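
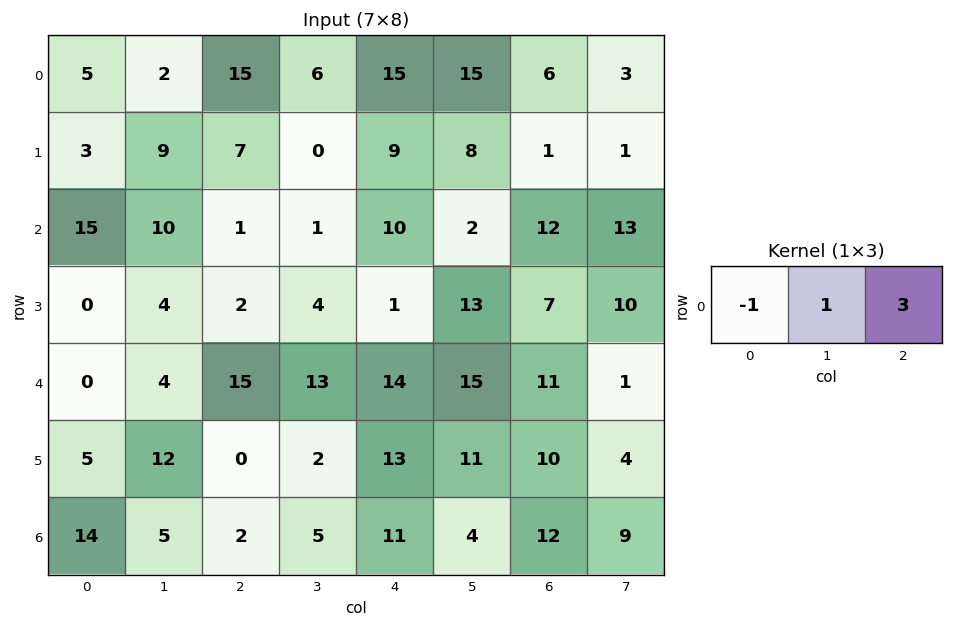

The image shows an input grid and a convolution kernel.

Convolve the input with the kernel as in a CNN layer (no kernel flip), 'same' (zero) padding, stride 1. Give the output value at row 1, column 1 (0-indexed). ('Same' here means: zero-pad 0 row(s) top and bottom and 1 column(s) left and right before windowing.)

27

The receptive field on the zero-padded input at this output position is [3 9 7]. Elementwise product with the kernel and sum: 3·-1 + 9·1 + 7·3.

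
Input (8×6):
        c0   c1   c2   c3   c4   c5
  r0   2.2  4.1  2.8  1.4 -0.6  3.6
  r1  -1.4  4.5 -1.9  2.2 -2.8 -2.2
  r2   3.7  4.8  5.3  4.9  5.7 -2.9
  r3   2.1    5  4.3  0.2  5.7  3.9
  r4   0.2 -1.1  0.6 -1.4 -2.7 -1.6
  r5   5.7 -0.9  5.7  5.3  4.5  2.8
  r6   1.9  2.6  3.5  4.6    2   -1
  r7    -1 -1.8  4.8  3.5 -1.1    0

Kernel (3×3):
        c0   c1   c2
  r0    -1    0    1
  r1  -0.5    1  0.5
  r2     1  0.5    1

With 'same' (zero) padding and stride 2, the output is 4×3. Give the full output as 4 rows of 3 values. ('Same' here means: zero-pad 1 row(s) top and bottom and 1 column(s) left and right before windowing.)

8.05 7.2 -0.9
16.65 10.4 4.35
6.6 2.9 11.25
0 14.8 -0.35

Output[0,0]: The receptive field on the zero-padded input at this output position is [0 0 0 / 0 2.2 4.1 / 0 -1.4 4.5]. Elementwise product with the kernel and sum: 0·-1 + 0·1 + 0·-0.5 + 2.2·1 + 4.1·0.5 + 0·1 + -1.4·0.5 + 4.5·1.
Output[0,1]: The receptive field on the zero-padded input at this output position is [0 0 0 / 4.1 2.8 1.4 / 4.5 -1.9 2.2]. Elementwise product with the kernel and sum: 0·-1 + 0·1 + 4.1·-0.5 + 2.8·1 + 1.4·0.5 + 4.5·1 + -1.9·0.5 + 2.2·1.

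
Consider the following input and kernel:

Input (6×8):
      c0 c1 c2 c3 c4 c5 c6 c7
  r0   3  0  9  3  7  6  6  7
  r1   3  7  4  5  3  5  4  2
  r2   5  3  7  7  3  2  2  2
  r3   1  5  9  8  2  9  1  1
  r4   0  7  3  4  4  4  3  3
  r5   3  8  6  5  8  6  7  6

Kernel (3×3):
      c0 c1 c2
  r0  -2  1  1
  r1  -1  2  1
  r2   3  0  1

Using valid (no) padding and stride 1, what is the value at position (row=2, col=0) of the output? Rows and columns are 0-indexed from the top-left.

21

The receptive field on the input at this output position is [5 3 7 / 1 5 9 / 0 7 3]. Elementwise product with the kernel and sum: 5·-2 + 3·1 + 7·1 + 1·-1 + 5·2 + 9·1 + 0·3 + 3·1.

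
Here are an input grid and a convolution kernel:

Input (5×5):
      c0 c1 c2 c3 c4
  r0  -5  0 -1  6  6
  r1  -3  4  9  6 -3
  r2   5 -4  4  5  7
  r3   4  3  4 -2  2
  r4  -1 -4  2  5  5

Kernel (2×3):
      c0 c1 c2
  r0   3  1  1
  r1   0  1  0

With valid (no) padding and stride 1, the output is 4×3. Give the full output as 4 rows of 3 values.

-12 14 15
0 31 35
18 1 22
15 13 17

Output[0,0]: The receptive field on the input at this output position is [-5 0 -1 / -3 4 9]. Elementwise product with the kernel and sum: -5·3 + 0·1 + -1·1 + 4·1.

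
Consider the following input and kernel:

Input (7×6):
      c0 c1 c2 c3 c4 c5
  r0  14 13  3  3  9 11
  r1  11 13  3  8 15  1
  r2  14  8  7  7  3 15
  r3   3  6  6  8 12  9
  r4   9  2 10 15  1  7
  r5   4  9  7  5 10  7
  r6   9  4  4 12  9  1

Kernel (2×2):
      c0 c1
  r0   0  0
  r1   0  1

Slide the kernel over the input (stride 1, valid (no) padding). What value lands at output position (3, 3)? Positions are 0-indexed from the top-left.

1

The receptive field on the input at this output position is [8 12 / 15 1]. Elementwise product with the kernel and sum: 1·1.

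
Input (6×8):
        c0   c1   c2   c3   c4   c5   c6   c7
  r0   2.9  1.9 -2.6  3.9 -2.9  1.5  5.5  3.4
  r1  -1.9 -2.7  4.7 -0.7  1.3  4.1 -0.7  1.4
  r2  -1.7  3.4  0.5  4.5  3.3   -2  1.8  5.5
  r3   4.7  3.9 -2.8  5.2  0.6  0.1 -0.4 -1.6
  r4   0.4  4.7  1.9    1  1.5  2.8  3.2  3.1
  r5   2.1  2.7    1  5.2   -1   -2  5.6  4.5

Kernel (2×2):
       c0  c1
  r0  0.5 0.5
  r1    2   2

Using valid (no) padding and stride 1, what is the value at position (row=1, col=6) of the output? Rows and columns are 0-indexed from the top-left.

The receptive field on the input at this output position is [-0.7 1.4 / 1.8 5.5]. Elementwise product with the kernel and sum: -0.7·0.5 + 1.4·0.5 + 1.8·2 + 5.5·2.

14.95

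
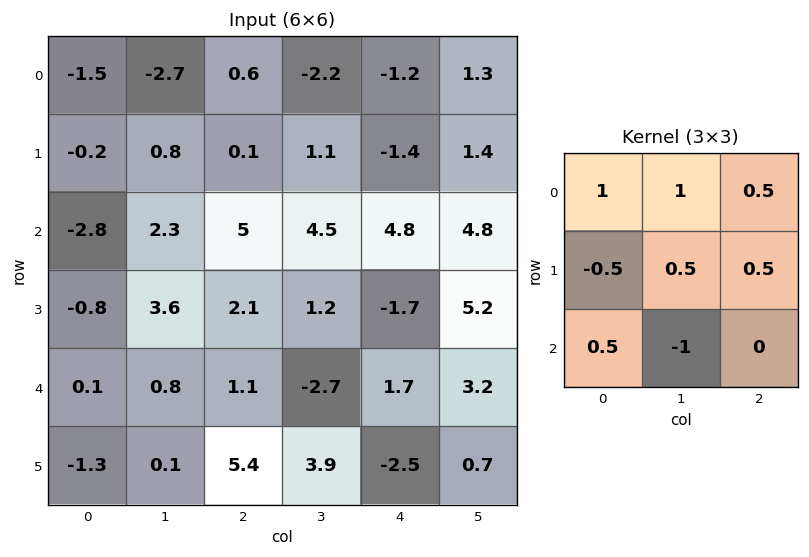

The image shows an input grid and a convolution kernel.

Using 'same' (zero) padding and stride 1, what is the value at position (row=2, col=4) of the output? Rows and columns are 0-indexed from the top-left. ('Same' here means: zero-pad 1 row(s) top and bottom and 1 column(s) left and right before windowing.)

The receptive field on the zero-padded input at this output position is [1.1 -1.4 1.4 / 4.5 4.8 4.8 / 1.2 -1.7 5.2]. Elementwise product with the kernel and sum: 1.1·1 + -1.4·1 + 1.4·0.5 + 4.5·-0.5 + 4.8·0.5 + 4.8·0.5 + 1.2·0.5 + -1.7·-1.

5.25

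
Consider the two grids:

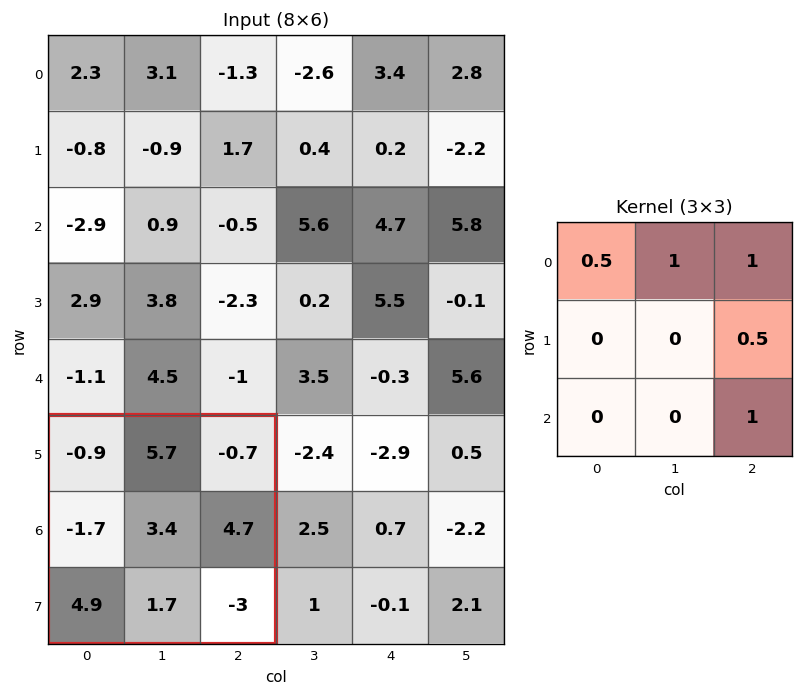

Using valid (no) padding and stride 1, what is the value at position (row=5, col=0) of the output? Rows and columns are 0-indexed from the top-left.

3.9

The receptive field on the input at this output position is [-0.9 5.7 -0.7 / -1.7 3.4 4.7 / 4.9 1.7 -3]. Elementwise product with the kernel and sum: -0.9·0.5 + 5.7·1 + -0.7·1 + 4.7·0.5 + -3·1.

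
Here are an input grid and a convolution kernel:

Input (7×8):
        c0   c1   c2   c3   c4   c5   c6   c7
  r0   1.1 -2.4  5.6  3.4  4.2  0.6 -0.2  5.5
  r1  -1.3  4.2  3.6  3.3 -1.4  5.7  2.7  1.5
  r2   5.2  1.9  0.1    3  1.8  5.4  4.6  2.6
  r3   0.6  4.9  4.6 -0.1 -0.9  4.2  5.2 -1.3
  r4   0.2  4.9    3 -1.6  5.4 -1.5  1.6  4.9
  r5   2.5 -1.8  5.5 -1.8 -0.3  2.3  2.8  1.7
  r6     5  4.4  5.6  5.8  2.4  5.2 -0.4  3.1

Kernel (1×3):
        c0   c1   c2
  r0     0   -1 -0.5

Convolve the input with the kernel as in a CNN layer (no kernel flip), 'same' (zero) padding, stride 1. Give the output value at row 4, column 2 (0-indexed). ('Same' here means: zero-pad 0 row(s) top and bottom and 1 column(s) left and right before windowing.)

-2.2

The receptive field on the zero-padded input at this output position is [4.9 3 -1.6]. Elementwise product with the kernel and sum: 3·-1 + -1.6·-0.5.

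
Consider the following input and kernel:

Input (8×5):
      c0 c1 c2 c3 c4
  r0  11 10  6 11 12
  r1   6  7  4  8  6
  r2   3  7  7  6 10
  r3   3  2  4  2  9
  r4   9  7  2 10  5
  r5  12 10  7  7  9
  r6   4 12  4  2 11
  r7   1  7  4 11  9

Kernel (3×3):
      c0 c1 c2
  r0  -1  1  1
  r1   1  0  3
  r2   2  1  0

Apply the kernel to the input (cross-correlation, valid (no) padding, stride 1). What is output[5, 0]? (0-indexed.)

30

The receptive field on the input at this output position is [12 10 7 / 4 12 4 / 1 7 4]. Elementwise product with the kernel and sum: 12·-1 + 10·1 + 7·1 + 4·1 + 4·3 + 1·2 + 7·1.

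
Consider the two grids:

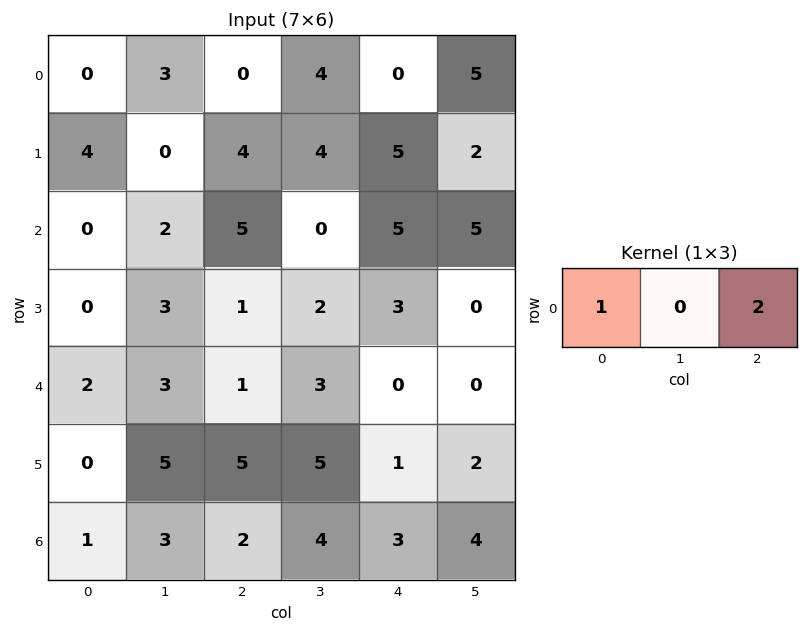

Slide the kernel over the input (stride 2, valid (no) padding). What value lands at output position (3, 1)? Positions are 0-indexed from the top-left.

The receptive field on the input at this output position is [2 4 3]. Elementwise product with the kernel and sum: 2·1 + 3·2.

8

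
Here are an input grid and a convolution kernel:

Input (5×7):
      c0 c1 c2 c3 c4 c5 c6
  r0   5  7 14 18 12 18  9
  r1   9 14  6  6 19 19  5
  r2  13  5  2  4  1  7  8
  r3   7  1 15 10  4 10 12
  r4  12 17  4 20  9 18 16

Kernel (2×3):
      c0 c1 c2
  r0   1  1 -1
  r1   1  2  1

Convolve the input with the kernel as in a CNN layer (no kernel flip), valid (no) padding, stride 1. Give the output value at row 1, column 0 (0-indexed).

The receptive field on the input at this output position is [9 14 6 / 13 5 2]. Elementwise product with the kernel and sum: 9·1 + 14·1 + 6·-1 + 13·1 + 5·2 + 2·1.

42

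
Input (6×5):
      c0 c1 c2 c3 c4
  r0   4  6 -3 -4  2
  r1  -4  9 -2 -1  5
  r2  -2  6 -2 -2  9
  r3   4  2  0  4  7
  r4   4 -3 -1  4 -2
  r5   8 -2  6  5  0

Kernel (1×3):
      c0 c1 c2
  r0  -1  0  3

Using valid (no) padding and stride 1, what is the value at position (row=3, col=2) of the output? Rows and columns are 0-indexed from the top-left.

The receptive field on the input at this output position is [0 4 7]. Elementwise product with the kernel and sum: 0·-1 + 7·3.

21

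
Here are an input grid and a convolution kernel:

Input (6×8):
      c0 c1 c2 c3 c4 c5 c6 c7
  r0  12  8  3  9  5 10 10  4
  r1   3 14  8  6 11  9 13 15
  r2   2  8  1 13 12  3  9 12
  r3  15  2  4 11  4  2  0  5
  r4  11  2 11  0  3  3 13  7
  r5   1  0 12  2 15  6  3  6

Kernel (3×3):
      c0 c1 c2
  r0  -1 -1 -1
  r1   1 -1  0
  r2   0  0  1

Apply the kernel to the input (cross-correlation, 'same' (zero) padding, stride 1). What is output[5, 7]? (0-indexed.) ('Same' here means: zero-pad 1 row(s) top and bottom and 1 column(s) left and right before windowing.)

The receptive field on the zero-padded input at this output position is [13 7 0 / 3 6 0 / 0 0 0]. Elementwise product with the kernel and sum: 13·-1 + 7·-1 + 0·-1 + 3·1 + 6·-1 + 0·1.

-23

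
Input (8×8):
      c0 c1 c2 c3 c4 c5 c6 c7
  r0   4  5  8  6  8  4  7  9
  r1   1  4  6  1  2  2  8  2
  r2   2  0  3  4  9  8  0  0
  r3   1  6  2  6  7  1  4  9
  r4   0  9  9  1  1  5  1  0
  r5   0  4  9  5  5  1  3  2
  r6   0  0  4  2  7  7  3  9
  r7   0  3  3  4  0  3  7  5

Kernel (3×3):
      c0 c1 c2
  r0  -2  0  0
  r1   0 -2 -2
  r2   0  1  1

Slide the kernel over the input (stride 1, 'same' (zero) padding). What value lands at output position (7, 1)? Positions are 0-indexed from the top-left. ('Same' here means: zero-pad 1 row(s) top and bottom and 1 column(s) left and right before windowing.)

-12

The receptive field on the zero-padded input at this output position is [0 0 4 / 0 3 3 / 0 0 0]. Elementwise product with the kernel and sum: 0·-2 + 3·-2 + 3·-2 + 0·1 + 0·1.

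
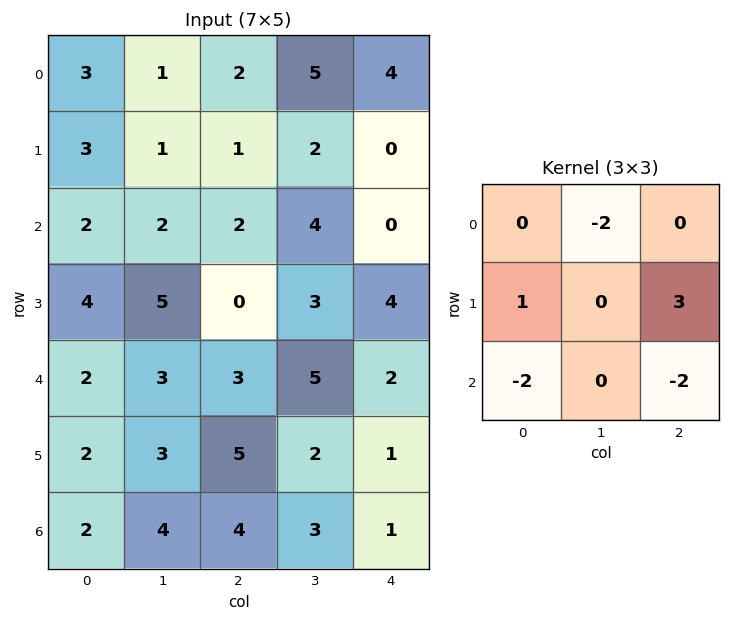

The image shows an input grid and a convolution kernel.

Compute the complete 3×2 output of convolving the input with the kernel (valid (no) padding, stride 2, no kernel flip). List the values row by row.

-4 -13
-10 -6
-1 -12

Output[0,0]: The receptive field on the input at this output position is [3 1 2 / 3 1 1 / 2 2 2]. Elementwise product with the kernel and sum: 1·-2 + 3·1 + 1·3 + 2·-2 + 2·-2.
Output[0,1]: The receptive field on the input at this output position is [2 5 4 / 1 2 0 / 2 4 0]. Elementwise product with the kernel and sum: 5·-2 + 1·1 + 0·3 + 2·-2 + 0·-2.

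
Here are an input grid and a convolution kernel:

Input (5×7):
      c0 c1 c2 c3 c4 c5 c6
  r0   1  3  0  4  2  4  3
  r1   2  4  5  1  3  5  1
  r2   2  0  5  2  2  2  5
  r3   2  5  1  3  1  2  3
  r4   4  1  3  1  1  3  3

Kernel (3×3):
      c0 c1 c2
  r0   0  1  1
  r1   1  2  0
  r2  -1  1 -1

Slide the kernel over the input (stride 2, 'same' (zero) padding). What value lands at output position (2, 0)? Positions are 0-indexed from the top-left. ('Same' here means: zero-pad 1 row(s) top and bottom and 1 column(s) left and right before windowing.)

The receptive field on the zero-padded input at this output position is [0 2 5 / 0 4 1 / 0 0 0]. Elementwise product with the kernel and sum: 2·1 + 5·1 + 0·1 + 4·2 + 0·-1 + 0·1 + 0·-1.

15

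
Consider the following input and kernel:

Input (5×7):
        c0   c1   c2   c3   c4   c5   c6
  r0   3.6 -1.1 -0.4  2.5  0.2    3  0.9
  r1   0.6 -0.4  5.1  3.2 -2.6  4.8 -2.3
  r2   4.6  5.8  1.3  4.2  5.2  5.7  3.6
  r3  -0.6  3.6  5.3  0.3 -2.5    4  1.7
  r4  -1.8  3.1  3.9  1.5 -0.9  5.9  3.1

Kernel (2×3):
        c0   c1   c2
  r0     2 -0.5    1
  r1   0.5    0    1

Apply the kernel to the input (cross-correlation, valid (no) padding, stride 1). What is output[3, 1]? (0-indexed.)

The receptive field on the input at this output position is [3.6 5.3 0.3 / 3.1 3.9 1.5]. Elementwise product with the kernel and sum: 3.6·2 + 5.3·-0.5 + 0.3·1 + 3.1·0.5 + 1.5·1.

7.9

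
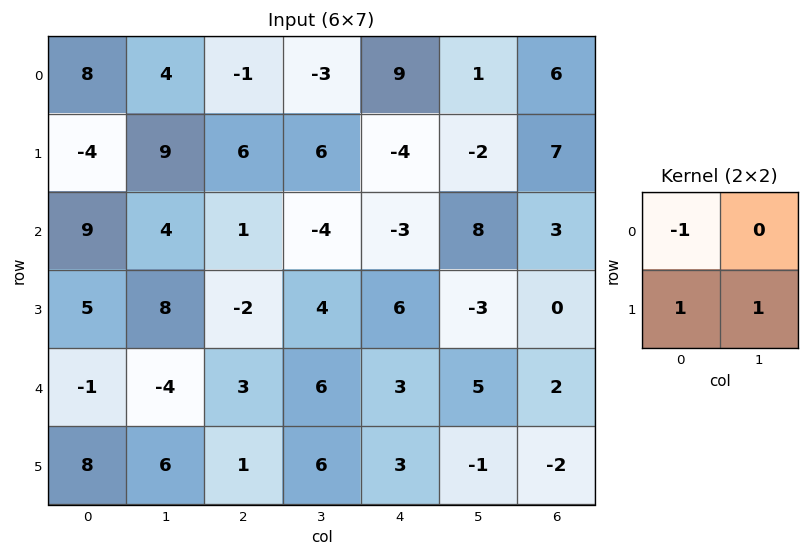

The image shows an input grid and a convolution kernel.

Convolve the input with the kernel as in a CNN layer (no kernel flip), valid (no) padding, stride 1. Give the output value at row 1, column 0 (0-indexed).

The receptive field on the input at this output position is [-4 9 / 9 4]. Elementwise product with the kernel and sum: -4·-1 + 9·1 + 4·1.

17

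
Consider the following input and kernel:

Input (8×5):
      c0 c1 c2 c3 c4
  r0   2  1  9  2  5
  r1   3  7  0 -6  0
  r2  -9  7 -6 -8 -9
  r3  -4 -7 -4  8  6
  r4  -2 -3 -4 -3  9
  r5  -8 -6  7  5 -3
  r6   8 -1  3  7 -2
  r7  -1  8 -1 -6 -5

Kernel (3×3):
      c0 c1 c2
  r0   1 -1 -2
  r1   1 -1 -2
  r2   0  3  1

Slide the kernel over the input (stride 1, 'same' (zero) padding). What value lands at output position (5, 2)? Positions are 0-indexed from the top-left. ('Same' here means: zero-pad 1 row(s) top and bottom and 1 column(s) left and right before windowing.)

0

The receptive field on the zero-padded input at this output position is [-3 -4 -3 / -6 7 5 / -1 3 7]. Elementwise product with the kernel and sum: -3·1 + -4·-1 + -3·-2 + -6·1 + 7·-1 + 5·-2 + 3·3 + 7·1.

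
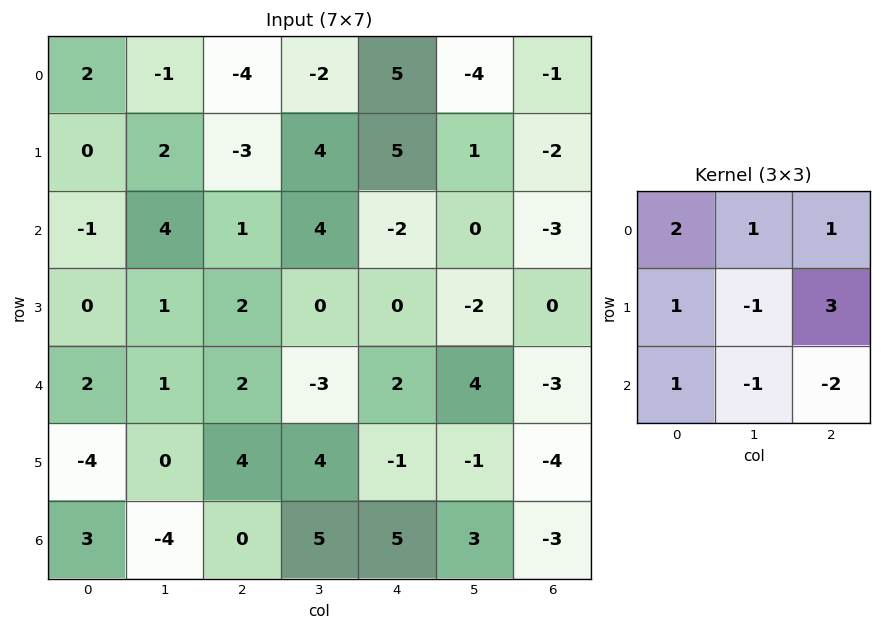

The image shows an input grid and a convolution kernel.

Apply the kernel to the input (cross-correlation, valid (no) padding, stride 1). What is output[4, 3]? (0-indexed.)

The receptive field on the input at this output position is [-3 2 4 / 4 -1 -1 / 5 5 3]. Elementwise product with the kernel and sum: -3·2 + 2·1 + 4·1 + 4·1 + -1·-1 + -1·3 + 5·1 + 5·-1 + 3·-2.

-4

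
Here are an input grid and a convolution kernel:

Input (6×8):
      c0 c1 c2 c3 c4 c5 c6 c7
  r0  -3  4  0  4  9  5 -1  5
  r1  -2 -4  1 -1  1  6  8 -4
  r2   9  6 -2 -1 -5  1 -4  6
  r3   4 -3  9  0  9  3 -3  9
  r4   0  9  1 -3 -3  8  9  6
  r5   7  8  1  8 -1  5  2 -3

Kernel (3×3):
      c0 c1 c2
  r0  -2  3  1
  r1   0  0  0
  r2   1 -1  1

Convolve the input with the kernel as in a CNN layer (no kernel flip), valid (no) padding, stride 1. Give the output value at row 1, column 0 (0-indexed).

The receptive field on the input at this output position is [-2 -4 1 / 9 6 -2 / 4 -3 9]. Elementwise product with the kernel and sum: -2·-2 + -4·3 + 1·1 + 4·1 + -3·-1 + 9·1.

9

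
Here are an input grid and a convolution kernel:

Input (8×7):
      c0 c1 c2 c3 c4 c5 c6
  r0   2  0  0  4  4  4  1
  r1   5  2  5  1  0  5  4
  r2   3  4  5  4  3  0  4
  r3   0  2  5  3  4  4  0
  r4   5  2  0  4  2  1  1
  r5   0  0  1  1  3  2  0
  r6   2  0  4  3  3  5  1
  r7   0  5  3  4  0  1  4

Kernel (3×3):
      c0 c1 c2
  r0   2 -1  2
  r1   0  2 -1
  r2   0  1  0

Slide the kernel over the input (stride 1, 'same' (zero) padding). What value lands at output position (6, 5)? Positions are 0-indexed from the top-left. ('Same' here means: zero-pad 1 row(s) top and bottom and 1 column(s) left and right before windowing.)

The receptive field on the zero-padded input at this output position is [3 2 0 / 3 5 1 / 0 1 4]. Elementwise product with the kernel and sum: 3·2 + 2·-1 + 0·2 + 5·2 + 1·-1 + 1·1.

14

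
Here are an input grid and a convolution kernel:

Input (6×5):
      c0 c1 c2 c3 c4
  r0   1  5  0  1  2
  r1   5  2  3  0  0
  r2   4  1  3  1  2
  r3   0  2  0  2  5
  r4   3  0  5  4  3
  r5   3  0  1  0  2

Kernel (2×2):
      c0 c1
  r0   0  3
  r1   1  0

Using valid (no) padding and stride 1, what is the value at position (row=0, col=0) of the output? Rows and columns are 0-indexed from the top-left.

The receptive field on the input at this output position is [1 5 / 5 2]. Elementwise product with the kernel and sum: 5·3 + 5·1.

20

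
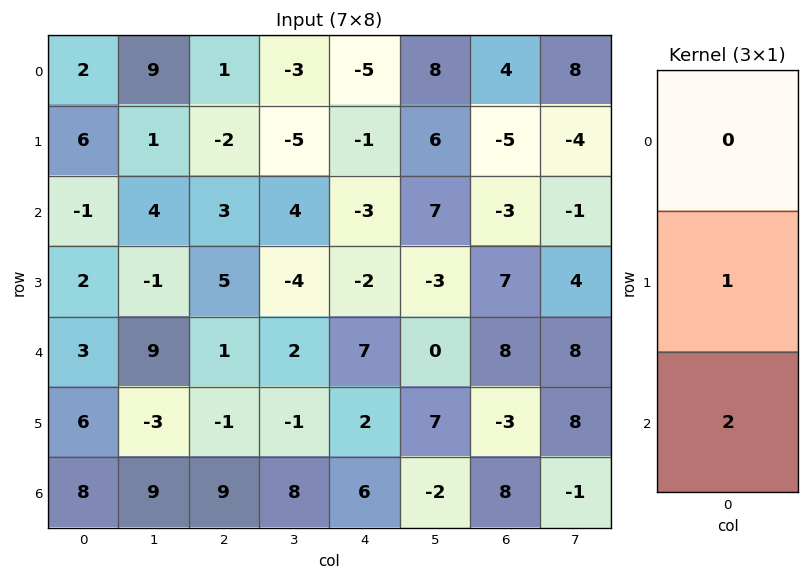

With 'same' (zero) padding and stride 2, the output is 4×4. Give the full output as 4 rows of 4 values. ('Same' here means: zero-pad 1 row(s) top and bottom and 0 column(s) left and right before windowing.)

14 -3 -7 -6
3 13 -7 11
15 -1 11 2
8 9 6 8

Output[0,0]: The receptive field on the zero-padded input at this output position is [0 / 2 / 6]. Elementwise product with the kernel and sum: 2·1 + 6·2.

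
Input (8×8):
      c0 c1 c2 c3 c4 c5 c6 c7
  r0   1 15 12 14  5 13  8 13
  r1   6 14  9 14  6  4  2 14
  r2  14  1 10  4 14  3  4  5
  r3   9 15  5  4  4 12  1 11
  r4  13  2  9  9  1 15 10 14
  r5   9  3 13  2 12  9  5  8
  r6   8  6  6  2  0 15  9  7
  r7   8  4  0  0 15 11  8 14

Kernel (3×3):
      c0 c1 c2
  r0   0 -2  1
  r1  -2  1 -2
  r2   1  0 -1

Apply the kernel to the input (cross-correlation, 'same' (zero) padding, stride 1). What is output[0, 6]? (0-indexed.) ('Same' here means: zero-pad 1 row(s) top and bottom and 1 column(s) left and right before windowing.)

-54

The receptive field on the zero-padded input at this output position is [0 0 0 / 13 8 13 / 4 2 14]. Elementwise product with the kernel and sum: 0·-2 + 0·1 + 13·-2 + 8·1 + 13·-2 + 4·1 + 14·-1.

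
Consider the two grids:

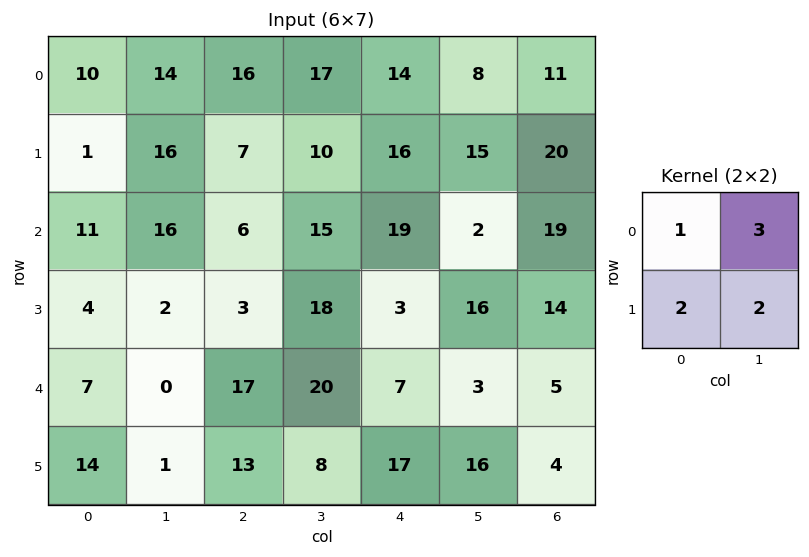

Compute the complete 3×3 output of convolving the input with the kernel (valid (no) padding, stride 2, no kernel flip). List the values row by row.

86 101 100
71 93 63
37 119 82

Output[0,0]: The receptive field on the input at this output position is [10 14 / 1 16]. Elementwise product with the kernel and sum: 10·1 + 14·3 + 1·2 + 16·2.
Output[0,1]: The receptive field on the input at this output position is [16 17 / 7 10]. Elementwise product with the kernel and sum: 16·1 + 17·3 + 7·2 + 10·2.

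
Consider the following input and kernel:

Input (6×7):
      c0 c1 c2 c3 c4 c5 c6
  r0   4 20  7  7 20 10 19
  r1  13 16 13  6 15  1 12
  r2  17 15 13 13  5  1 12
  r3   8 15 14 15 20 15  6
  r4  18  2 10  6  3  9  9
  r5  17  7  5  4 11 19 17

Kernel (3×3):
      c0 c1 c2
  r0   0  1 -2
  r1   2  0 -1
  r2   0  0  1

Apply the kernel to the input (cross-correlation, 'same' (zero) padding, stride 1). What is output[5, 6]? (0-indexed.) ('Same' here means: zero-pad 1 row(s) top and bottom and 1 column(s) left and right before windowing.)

The receptive field on the zero-padded input at this output position is [9 9 0 / 19 17 0 / 0 0 0]. Elementwise product with the kernel and sum: 9·1 + 0·-2 + 19·2 + 0·-1 + 0·1.

47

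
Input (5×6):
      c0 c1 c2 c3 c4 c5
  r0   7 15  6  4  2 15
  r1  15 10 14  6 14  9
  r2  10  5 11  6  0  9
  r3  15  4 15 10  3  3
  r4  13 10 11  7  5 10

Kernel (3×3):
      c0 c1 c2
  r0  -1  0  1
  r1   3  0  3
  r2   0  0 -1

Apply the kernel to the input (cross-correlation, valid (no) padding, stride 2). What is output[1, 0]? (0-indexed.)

80

The receptive field on the input at this output position is [10 5 11 / 15 4 15 / 13 10 11]. Elementwise product with the kernel and sum: 10·-1 + 11·1 + 15·3 + 15·3 + 11·-1.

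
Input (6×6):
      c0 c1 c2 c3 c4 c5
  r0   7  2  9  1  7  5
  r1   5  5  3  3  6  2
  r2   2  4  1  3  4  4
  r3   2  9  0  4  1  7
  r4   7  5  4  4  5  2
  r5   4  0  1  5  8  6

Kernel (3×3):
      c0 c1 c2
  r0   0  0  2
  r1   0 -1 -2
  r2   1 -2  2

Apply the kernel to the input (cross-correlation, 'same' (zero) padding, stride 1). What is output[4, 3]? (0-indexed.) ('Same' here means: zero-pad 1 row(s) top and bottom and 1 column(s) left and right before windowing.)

-5

The receptive field on the zero-padded input at this output position is [0 4 1 / 4 4 5 / 1 5 8]. Elementwise product with the kernel and sum: 1·2 + 4·-1 + 5·-2 + 1·1 + 5·-2 + 8·2.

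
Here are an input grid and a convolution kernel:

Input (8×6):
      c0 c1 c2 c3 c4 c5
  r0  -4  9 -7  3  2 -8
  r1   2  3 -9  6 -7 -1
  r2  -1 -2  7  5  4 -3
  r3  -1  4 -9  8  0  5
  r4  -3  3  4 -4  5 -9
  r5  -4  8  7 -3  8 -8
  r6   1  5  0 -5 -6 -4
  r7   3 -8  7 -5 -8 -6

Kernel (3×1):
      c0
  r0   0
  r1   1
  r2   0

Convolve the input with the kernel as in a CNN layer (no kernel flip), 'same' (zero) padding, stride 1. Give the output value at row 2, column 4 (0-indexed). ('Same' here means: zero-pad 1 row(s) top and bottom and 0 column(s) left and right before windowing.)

The receptive field on the zero-padded input at this output position is [-7 / 4 / 0]. Elementwise product with the kernel and sum: 4·1.

4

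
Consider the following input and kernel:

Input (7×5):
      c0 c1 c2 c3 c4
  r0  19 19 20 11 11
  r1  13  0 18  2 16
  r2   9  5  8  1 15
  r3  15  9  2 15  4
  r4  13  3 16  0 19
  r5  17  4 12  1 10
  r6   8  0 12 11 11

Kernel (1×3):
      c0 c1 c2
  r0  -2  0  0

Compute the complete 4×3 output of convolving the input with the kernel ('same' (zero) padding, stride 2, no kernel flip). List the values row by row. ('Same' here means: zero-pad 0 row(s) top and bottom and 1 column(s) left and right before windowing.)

Output[0,0]: The receptive field on the zero-padded input at this output position is [0 19 19]. Elementwise product with the kernel and sum: 0·-2.
Output[0,1]: The receptive field on the zero-padded input at this output position is [19 20 11]. Elementwise product with the kernel and sum: 19·-2.

0 -38 -22
0 -10 -2
0 -6 0
0 0 -22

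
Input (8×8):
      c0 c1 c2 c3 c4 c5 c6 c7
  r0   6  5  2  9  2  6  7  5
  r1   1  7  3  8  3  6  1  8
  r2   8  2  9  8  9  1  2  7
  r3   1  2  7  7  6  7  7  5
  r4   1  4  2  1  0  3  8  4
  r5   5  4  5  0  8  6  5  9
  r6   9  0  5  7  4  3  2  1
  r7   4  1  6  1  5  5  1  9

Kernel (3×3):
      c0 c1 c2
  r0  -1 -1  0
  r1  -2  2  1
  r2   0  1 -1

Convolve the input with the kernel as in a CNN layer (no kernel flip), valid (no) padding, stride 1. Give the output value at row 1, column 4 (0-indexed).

-23

The receptive field on the input at this output position is [3 6 1 / 9 1 2 / 6 7 7]. Elementwise product with the kernel and sum: 3·-1 + 6·-1 + 9·-2 + 1·2 + 2·1 + 7·1 + 7·-1.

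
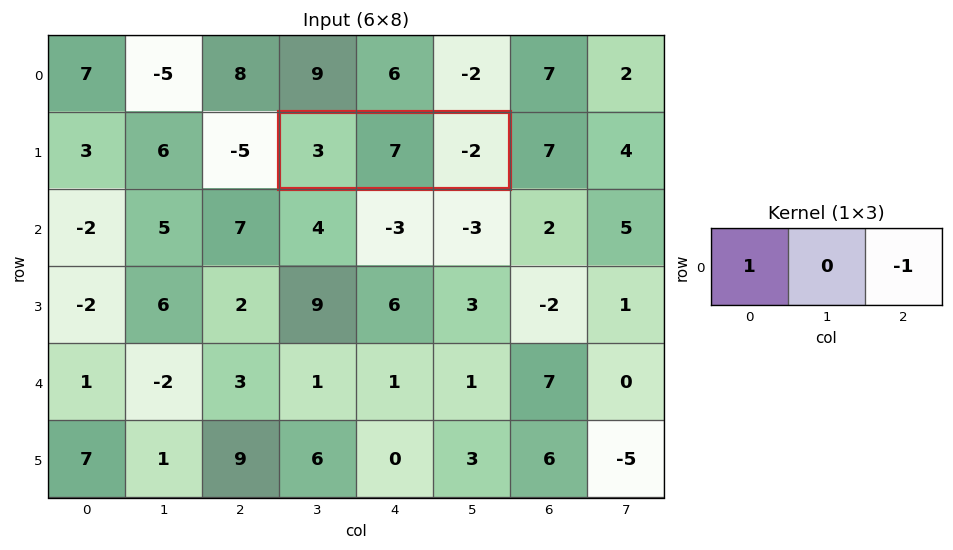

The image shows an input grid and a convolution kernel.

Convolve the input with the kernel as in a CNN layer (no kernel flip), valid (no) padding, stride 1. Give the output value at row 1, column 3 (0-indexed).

5

The receptive field on the input at this output position is [3 7 -2]. Elementwise product with the kernel and sum: 3·1 + -2·-1.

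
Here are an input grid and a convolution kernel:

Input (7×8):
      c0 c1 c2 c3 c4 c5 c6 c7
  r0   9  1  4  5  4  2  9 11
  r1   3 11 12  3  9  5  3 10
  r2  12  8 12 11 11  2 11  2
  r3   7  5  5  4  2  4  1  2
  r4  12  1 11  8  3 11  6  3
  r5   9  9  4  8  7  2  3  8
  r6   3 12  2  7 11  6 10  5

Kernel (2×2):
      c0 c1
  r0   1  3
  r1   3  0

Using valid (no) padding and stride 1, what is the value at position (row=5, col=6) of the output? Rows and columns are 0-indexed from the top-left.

The receptive field on the input at this output position is [3 8 / 10 5]. Elementwise product with the kernel and sum: 3·1 + 8·3 + 10·3.

57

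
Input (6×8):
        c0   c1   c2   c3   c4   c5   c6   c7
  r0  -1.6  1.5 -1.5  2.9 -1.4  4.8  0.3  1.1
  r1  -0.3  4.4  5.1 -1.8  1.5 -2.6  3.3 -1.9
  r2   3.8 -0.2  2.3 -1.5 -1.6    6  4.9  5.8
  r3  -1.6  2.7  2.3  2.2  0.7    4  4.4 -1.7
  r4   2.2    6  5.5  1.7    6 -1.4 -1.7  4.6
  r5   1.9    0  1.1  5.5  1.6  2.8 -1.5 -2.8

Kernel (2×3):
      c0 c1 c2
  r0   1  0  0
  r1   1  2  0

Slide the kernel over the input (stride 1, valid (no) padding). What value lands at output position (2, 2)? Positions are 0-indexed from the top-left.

The receptive field on the input at this output position is [2.3 -1.5 -1.6 / 2.3 2.2 0.7]. Elementwise product with the kernel and sum: 2.3·1 + 2.3·1 + 2.2·2.

9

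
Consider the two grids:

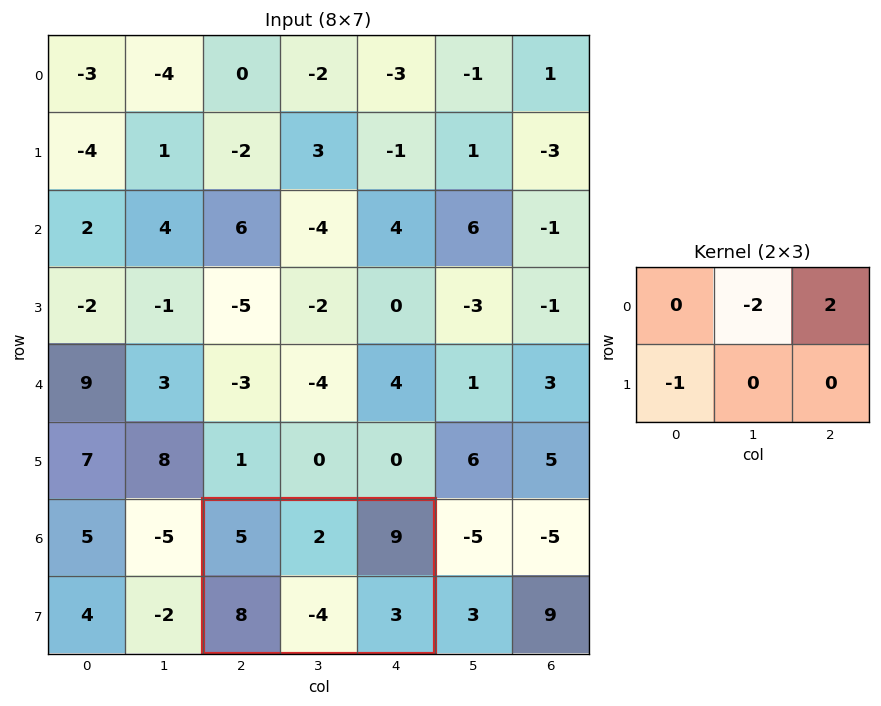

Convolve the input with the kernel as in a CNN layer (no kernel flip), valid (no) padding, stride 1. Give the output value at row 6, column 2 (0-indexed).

6

The receptive field on the input at this output position is [5 2 9 / 8 -4 3]. Elementwise product with the kernel and sum: 2·-2 + 9·2 + 8·-1.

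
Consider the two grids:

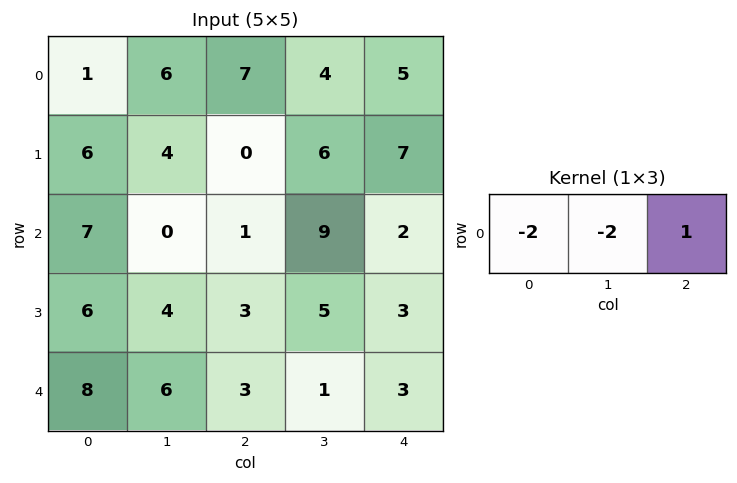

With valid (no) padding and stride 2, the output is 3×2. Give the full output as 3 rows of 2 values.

-7 -17
-13 -18
-25 -5

Output[0,0]: The receptive field on the input at this output position is [1 6 7]. Elementwise product with the kernel and sum: 1·-2 + 6·-2 + 7·1.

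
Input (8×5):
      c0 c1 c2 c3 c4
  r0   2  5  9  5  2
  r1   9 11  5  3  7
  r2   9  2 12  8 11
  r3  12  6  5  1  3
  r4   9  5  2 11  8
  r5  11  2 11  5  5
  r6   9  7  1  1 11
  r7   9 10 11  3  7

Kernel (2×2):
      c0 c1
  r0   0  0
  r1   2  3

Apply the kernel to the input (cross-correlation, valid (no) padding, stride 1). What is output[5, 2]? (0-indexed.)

The receptive field on the input at this output position is [11 5 / 1 1]. Elementwise product with the kernel and sum: 1·2 + 1·3.

5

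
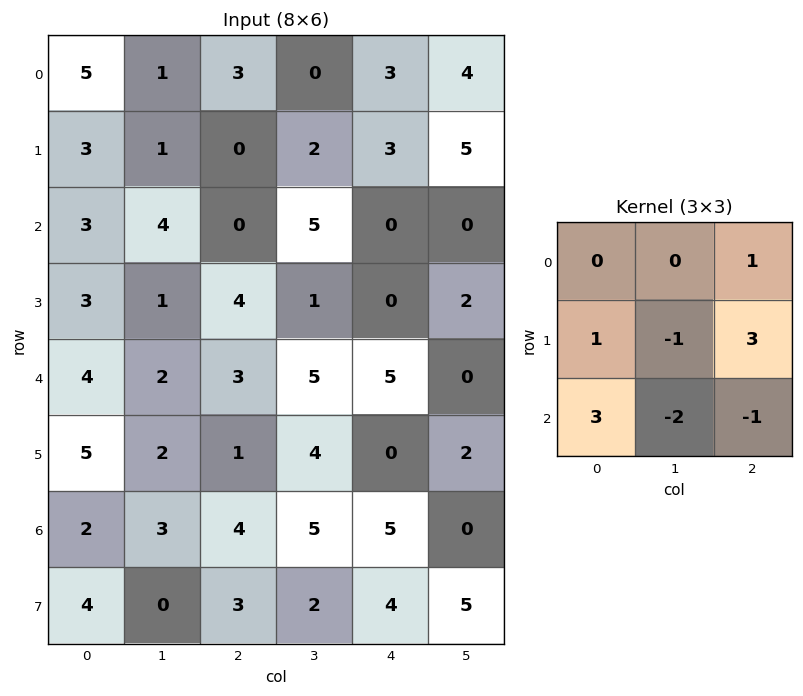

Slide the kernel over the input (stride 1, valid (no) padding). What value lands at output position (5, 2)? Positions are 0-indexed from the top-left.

15

The receptive field on the input at this output position is [1 4 0 / 4 5 5 / 3 2 4]. Elementwise product with the kernel and sum: 0·1 + 4·1 + 5·-1 + 5·3 + 3·3 + 2·-2 + 4·-1.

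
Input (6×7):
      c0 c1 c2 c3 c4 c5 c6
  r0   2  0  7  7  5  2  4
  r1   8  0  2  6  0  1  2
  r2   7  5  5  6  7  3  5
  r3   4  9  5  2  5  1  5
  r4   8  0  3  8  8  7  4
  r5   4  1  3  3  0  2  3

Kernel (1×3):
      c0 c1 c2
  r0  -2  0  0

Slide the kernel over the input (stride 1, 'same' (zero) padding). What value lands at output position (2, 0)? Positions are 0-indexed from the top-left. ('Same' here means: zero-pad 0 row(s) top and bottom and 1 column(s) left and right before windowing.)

The receptive field on the zero-padded input at this output position is [0 7 5]. Elementwise product with the kernel and sum: 0·-2.

0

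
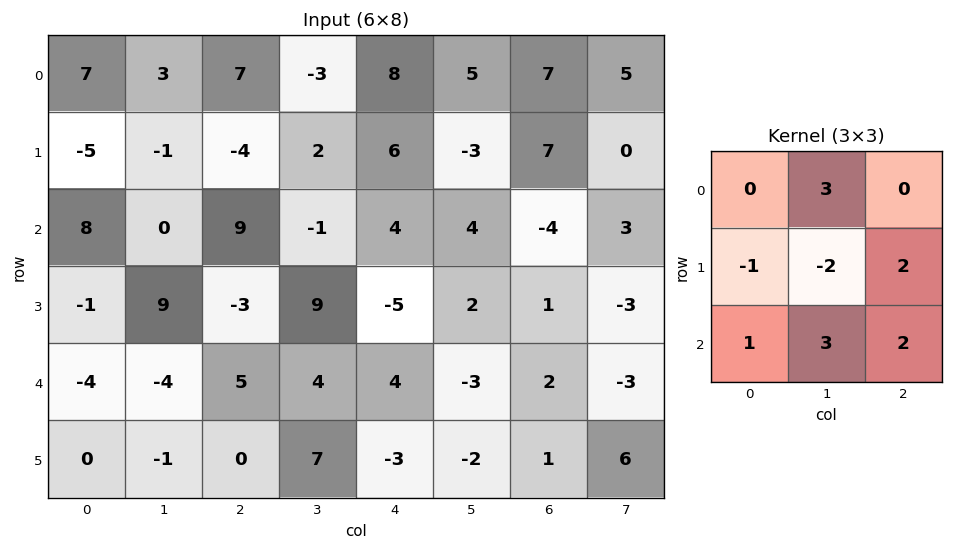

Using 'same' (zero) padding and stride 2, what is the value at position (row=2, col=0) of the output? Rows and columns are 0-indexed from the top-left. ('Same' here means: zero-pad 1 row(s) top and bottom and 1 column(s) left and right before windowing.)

The receptive field on the zero-padded input at this output position is [0 -1 9 / 0 -4 -4 / 0 0 -1]. Elementwise product with the kernel and sum: -1·3 + 0·-1 + -4·-2 + -4·2 + 0·1 + 0·3 + -1·2.

-5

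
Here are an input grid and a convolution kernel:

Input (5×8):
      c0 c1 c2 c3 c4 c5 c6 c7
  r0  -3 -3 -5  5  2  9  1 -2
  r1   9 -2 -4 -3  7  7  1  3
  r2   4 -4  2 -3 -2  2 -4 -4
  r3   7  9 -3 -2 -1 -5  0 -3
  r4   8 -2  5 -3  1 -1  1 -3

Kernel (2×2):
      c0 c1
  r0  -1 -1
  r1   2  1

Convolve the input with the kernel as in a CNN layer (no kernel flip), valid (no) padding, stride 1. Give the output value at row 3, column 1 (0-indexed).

-5

The receptive field on the input at this output position is [9 -3 / -2 5]. Elementwise product with the kernel and sum: 9·-1 + -3·-1 + -2·2 + 5·1.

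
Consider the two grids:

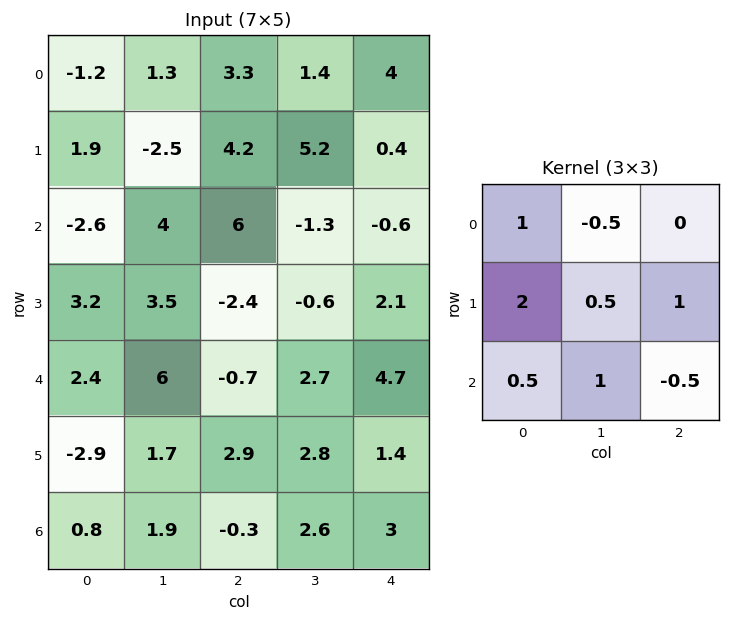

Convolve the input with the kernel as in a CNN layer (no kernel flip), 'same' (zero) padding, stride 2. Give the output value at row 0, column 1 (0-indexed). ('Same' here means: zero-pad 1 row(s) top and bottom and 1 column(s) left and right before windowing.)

The receptive field on the zero-padded input at this output position is [0 0 0 / 1.3 3.3 1.4 / -2.5 4.2 5.2]. Elementwise product with the kernel and sum: 0·1 + 0·-0.5 + 1.3·2 + 3.3·0.5 + 1.4·1 + -2.5·0.5 + 4.2·1 + 5.2·-0.5.

6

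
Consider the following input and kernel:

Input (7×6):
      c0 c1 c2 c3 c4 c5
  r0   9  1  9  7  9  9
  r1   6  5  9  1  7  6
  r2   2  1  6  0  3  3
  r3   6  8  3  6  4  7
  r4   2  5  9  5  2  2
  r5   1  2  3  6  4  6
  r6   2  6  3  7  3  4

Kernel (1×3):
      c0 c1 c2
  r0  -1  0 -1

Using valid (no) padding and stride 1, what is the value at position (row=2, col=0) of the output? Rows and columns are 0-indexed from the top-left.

The receptive field on the input at this output position is [2 1 6]. Elementwise product with the kernel and sum: 2·-1 + 6·-1.

-8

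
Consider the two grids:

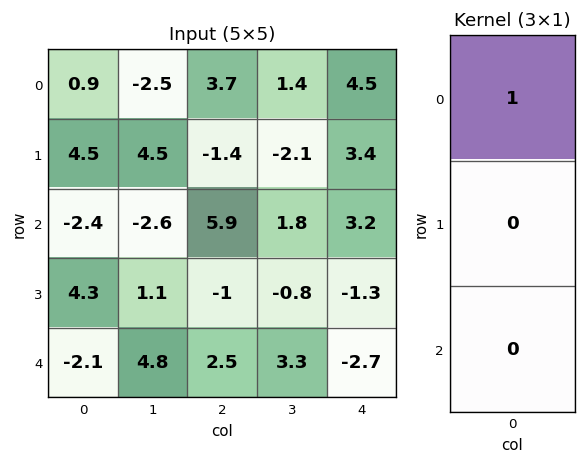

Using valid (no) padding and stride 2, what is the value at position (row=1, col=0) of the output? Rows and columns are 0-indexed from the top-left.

The receptive field on the input at this output position is [-2.4 / 4.3 / -2.1]. Elementwise product with the kernel and sum: -2.4·1.

-2.4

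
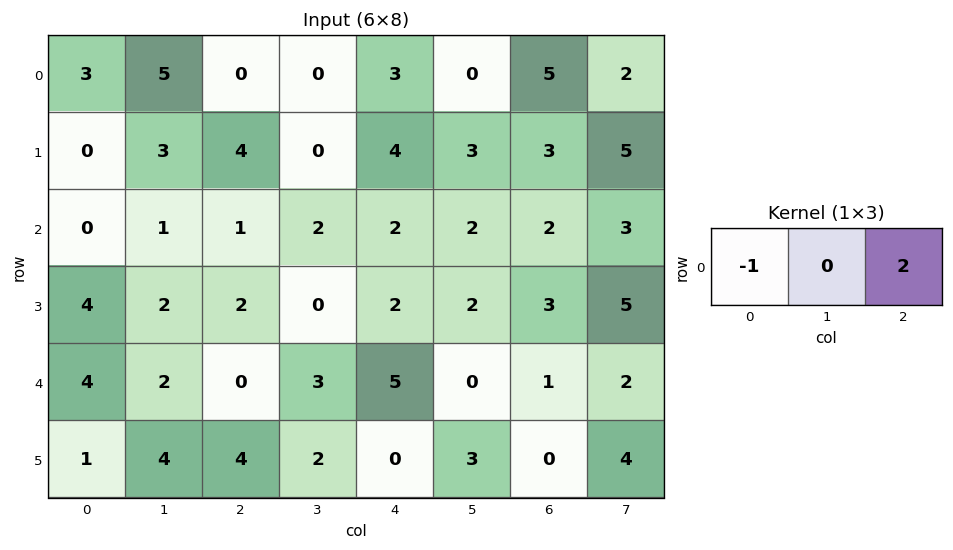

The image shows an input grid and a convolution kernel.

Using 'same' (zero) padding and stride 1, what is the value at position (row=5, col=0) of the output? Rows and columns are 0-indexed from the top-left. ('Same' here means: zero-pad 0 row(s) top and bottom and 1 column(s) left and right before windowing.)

The receptive field on the zero-padded input at this output position is [0 1 4]. Elementwise product with the kernel and sum: 0·-1 + 4·2.

8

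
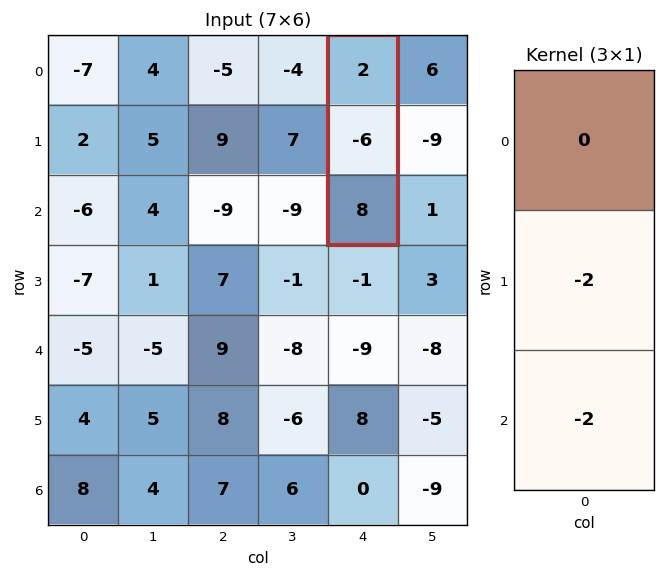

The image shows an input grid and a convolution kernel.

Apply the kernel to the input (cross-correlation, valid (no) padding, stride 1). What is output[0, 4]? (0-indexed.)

-4

The receptive field on the input at this output position is [2 / -6 / 8]. Elementwise product with the kernel and sum: -6·-2 + 8·-2.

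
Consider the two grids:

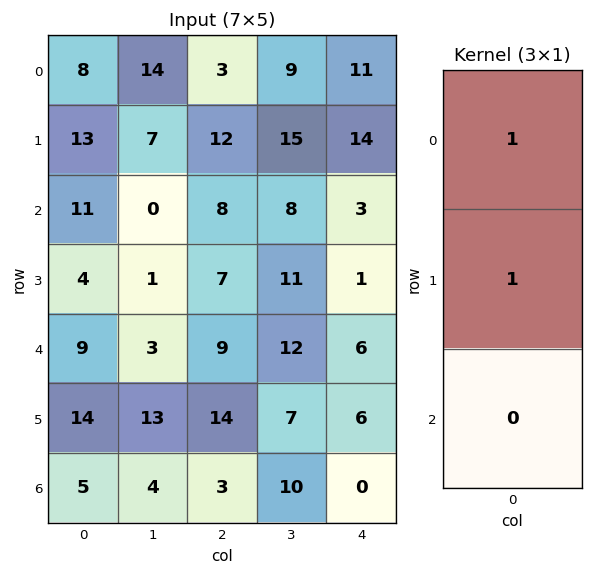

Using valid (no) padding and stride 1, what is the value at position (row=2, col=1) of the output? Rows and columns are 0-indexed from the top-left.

1

The receptive field on the input at this output position is [0 / 1 / 3]. Elementwise product with the kernel and sum: 0·1 + 1·1.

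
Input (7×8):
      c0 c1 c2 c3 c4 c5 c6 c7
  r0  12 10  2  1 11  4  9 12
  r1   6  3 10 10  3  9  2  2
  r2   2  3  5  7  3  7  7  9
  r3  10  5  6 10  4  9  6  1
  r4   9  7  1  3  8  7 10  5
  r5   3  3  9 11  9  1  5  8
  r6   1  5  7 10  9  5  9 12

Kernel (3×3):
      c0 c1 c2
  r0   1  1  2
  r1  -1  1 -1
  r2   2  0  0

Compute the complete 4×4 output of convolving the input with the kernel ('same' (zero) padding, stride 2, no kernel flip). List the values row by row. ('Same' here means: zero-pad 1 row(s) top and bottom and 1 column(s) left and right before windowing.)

Output[0,0]: The receptive field on the zero-padded input at this output position is [0 0 0 / 0 12 10 / 0 6 3]. Elementwise product with the kernel and sum: 0·1 + 0·1 + 0·2 + 0·-1 + 12·1 + 10·-1 + 0·2.

2 -3 26 11
11 38 40 24
22 28 52 17
5 26 16 14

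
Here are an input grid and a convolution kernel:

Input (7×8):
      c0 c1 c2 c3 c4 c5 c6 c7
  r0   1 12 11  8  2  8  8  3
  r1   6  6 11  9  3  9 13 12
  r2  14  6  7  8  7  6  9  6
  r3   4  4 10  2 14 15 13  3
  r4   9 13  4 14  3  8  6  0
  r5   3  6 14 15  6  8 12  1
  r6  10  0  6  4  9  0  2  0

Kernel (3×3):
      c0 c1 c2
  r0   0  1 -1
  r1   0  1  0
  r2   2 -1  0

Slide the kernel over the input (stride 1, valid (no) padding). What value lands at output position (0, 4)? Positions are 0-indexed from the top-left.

The receptive field on the input at this output position is [2 8 8 / 3 9 13 / 7 6 9]. Elementwise product with the kernel and sum: 8·1 + 8·-1 + 9·1 + 7·2 + 6·-1.

17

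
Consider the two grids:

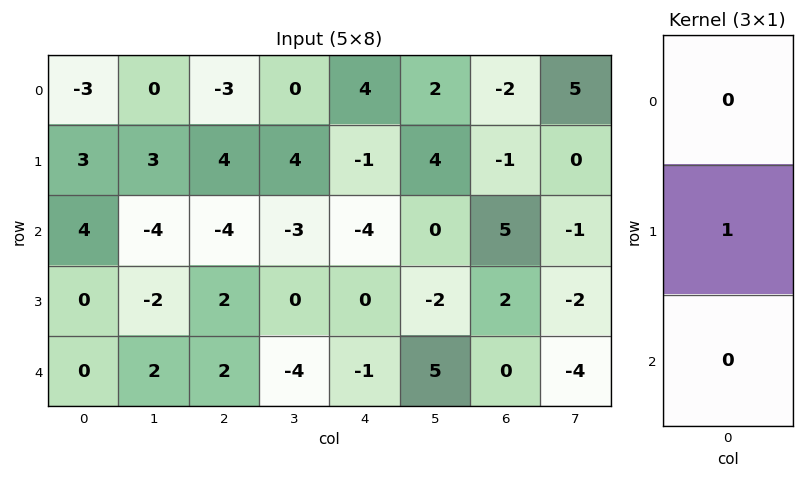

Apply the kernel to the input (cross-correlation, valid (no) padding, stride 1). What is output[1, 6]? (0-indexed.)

5

The receptive field on the input at this output position is [-1 / 5 / 2]. Elementwise product with the kernel and sum: 5·1.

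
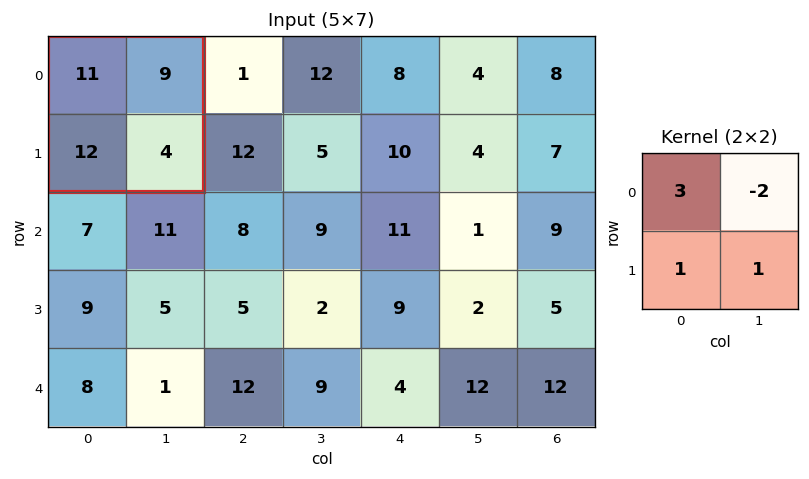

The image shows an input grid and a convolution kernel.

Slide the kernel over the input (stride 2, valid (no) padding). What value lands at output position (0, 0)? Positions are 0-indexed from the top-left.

31

The receptive field on the input at this output position is [11 9 / 12 4]. Elementwise product with the kernel and sum: 11·3 + 9·-2 + 12·1 + 4·1.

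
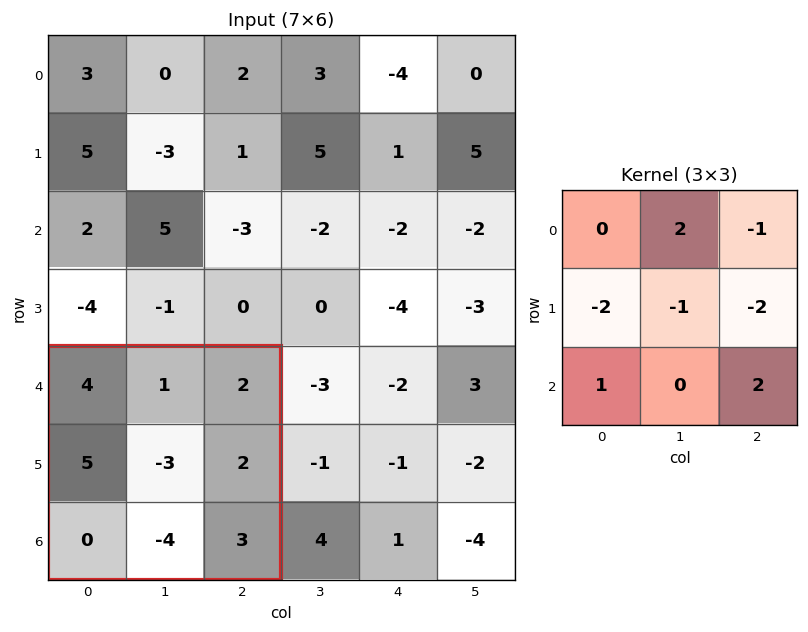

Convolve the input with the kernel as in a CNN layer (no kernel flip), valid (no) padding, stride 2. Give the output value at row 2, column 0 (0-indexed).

The receptive field on the input at this output position is [4 1 2 / 5 -3 2 / 0 -4 3]. Elementwise product with the kernel and sum: 1·2 + 2·-1 + 5·-2 + -3·-1 + 2·-2 + 0·1 + 3·2.

-5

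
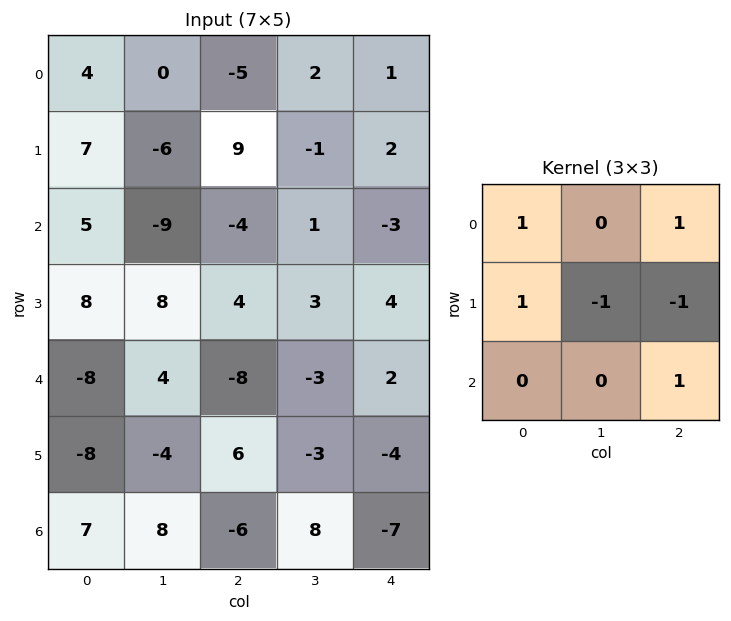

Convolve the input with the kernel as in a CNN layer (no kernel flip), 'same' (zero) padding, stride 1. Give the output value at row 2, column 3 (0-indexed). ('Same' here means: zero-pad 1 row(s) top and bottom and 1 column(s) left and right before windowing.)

The receptive field on the zero-padded input at this output position is [9 -1 2 / -4 1 -3 / 4 3 4]. Elementwise product with the kernel and sum: 9·1 + 2·1 + -4·1 + 1·-1 + -3·-1 + 4·1.

13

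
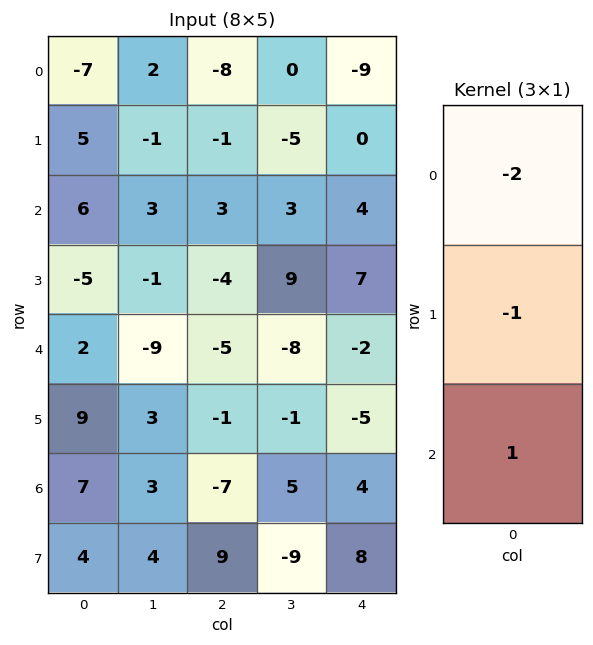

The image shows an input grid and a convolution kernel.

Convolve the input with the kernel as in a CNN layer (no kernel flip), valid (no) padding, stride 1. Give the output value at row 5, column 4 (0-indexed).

The receptive field on the input at this output position is [-5 / 4 / 8]. Elementwise product with the kernel and sum: -5·-2 + 4·-1 + 8·1.

14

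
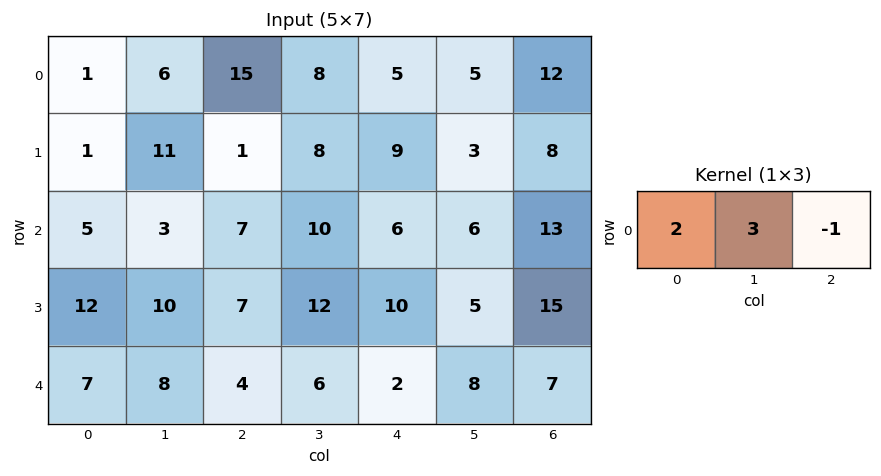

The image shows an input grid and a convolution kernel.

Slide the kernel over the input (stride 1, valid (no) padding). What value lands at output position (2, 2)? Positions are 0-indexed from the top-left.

The receptive field on the input at this output position is [7 10 6]. Elementwise product with the kernel and sum: 7·2 + 10·3 + 6·-1.

38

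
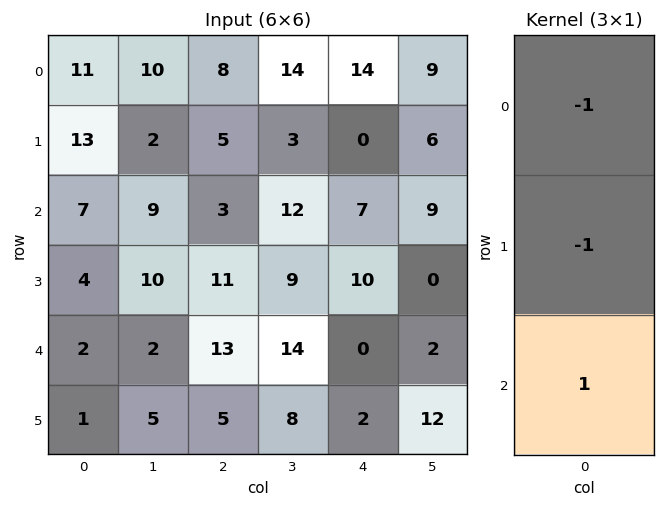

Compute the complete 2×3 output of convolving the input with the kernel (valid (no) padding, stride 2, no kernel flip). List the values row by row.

-17 -10 -7
-9 -1 -17

Output[0,0]: The receptive field on the input at this output position is [11 / 13 / 7]. Elementwise product with the kernel and sum: 11·-1 + 13·-1 + 7·1.
Output[0,1]: The receptive field on the input at this output position is [8 / 5 / 3]. Elementwise product with the kernel and sum: 8·-1 + 5·-1 + 3·1.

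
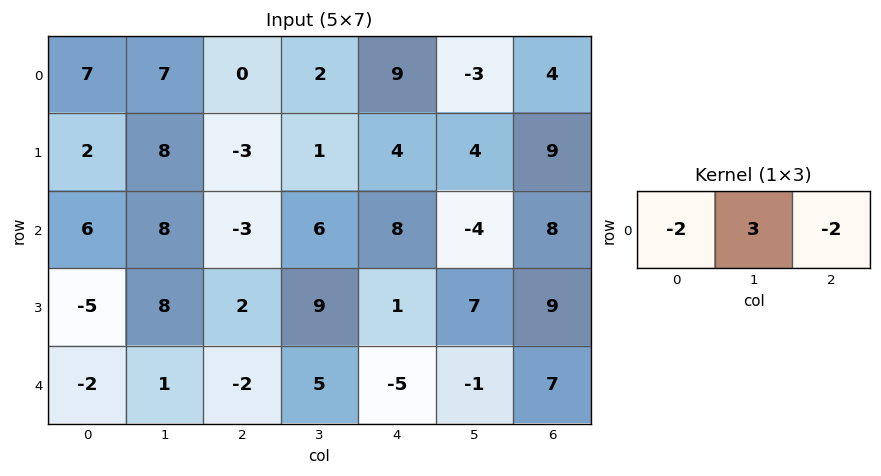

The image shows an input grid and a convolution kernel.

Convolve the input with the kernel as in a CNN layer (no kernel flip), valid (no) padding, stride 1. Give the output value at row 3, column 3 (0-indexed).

-29

The receptive field on the input at this output position is [9 1 7]. Elementwise product with the kernel and sum: 9·-2 + 1·3 + 7·-2.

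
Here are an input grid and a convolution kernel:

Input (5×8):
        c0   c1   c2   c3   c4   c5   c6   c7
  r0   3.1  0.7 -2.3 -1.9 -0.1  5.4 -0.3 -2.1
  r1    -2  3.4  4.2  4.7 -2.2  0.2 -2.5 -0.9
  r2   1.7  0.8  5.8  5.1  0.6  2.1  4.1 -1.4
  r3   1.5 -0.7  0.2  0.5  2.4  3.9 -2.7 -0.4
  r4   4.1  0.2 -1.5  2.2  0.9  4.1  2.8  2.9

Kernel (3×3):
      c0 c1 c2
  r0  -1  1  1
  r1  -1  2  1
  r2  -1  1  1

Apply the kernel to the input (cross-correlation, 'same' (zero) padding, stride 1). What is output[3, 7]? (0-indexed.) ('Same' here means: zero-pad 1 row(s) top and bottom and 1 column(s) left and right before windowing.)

-3.5

The receptive field on the zero-padded input at this output position is [4.1 -1.4 0 / -2.7 -0.4 0 / 2.8 2.9 0]. Elementwise product with the kernel and sum: 4.1·-1 + -1.4·1 + 0·1 + -2.7·-1 + -0.4·2 + 0·1 + 2.8·-1 + 2.9·1 + 0·1.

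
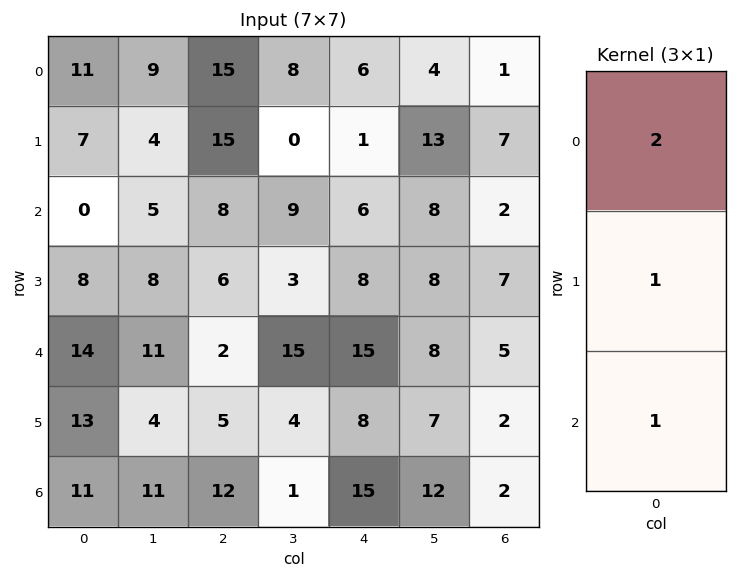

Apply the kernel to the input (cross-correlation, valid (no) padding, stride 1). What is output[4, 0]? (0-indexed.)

52

The receptive field on the input at this output position is [14 / 13 / 11]. Elementwise product with the kernel and sum: 14·2 + 13·1 + 11·1.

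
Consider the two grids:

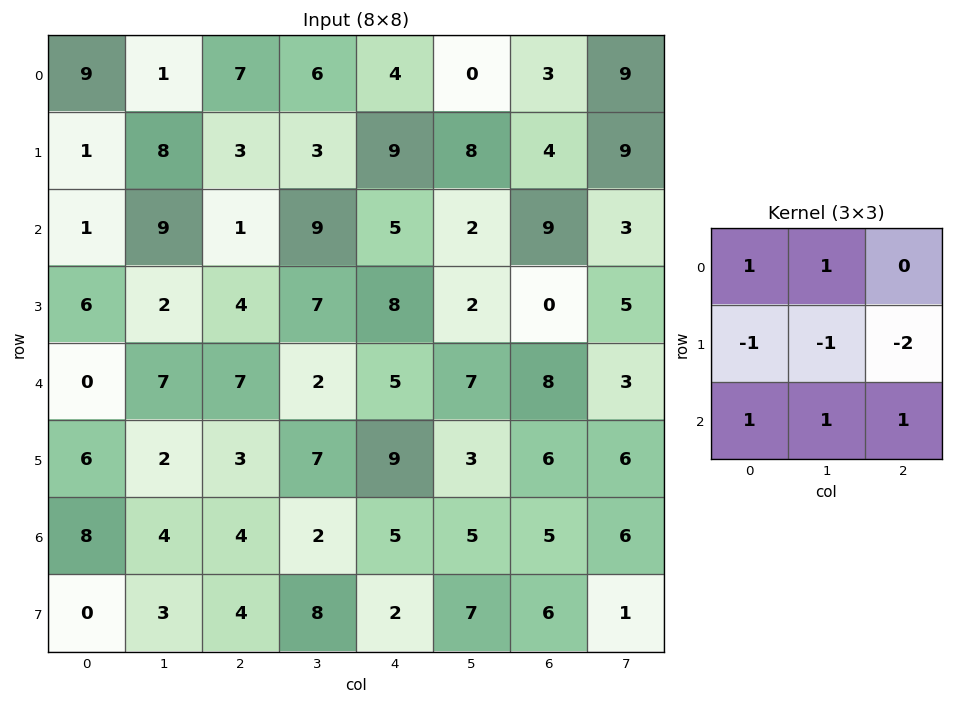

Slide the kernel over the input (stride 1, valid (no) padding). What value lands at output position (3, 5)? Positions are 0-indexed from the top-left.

The receptive field on the input at this output position is [2 0 5 / 7 8 3 / 3 6 6]. Elementwise product with the kernel and sum: 2·1 + 0·1 + 7·-1 + 8·-1 + 3·-2 + 3·1 + 6·1 + 6·1.

-4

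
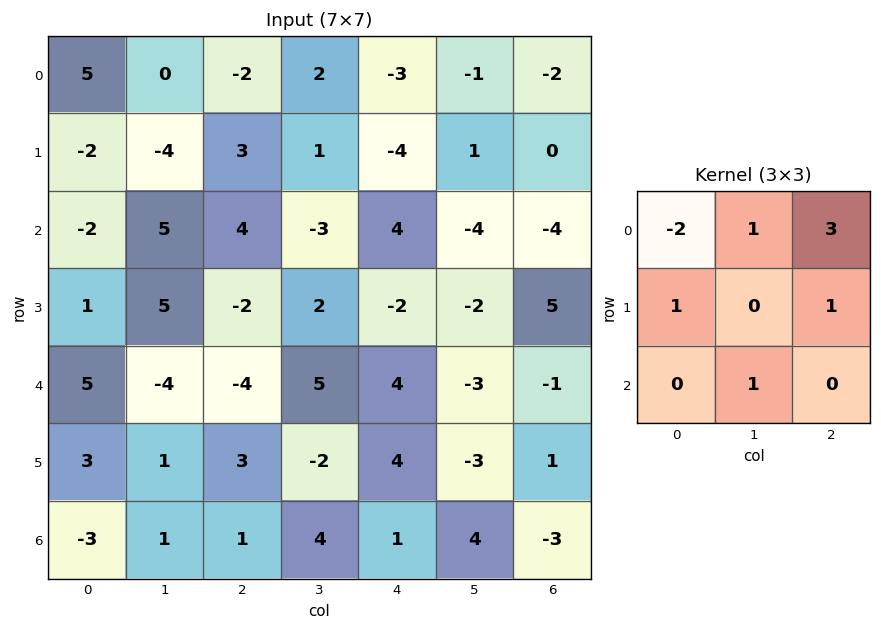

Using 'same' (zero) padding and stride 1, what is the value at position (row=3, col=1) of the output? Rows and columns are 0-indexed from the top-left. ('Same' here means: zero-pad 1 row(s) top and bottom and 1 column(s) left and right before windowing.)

16

The receptive field on the zero-padded input at this output position is [-2 5 4 / 1 5 -2 / 5 -4 -4]. Elementwise product with the kernel and sum: -2·-2 + 5·1 + 4·3 + 1·1 + -2·1 + -4·1.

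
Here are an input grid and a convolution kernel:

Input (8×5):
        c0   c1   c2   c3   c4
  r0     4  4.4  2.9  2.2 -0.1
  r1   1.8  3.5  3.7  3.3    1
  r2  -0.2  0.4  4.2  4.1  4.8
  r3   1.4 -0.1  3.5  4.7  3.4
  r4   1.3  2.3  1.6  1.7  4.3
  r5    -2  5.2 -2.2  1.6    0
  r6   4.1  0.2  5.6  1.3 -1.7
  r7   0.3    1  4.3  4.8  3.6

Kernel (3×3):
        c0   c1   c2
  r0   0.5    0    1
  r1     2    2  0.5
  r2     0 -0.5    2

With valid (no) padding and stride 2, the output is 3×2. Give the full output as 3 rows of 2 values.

25.55 23.4
10.5 32.75
18.65 -0.15

Output[0,0]: The receptive field on the input at this output position is [4 4.4 2.9 / 1.8 3.5 3.7 / -0.2 0.4 4.2]. Elementwise product with the kernel and sum: 4·0.5 + 2.9·1 + 1.8·2 + 3.5·2 + 3.7·0.5 + 0.4·-0.5 + 4.2·2.
Output[0,1]: The receptive field on the input at this output position is [2.9 2.2 -0.1 / 3.7 3.3 1 / 4.2 4.1 4.8]. Elementwise product with the kernel and sum: 2.9·0.5 + -0.1·1 + 3.7·2 + 3.3·2 + 1·0.5 + 4.1·-0.5 + 4.8·2.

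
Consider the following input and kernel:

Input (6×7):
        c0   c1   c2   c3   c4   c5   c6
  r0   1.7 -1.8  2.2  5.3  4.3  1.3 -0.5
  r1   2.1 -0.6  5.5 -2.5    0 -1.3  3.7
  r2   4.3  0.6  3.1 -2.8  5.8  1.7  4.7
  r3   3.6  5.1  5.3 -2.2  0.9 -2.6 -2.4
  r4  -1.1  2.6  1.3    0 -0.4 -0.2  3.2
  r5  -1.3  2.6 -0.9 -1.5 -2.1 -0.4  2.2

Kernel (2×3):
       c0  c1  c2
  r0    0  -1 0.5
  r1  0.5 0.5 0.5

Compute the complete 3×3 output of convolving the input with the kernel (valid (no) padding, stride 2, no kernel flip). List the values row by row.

6.4 -1.65 -0.35
7.95 7.7 -1.4
-1.75 -2.45 1.65

Output[0,0]: The receptive field on the input at this output position is [1.7 -1.8 2.2 / 2.1 -0.6 5.5]. Elementwise product with the kernel and sum: -1.8·-1 + 2.2·0.5 + 2.1·0.5 + -0.6·0.5 + 5.5·0.5.
Output[0,1]: The receptive field on the input at this output position is [2.2 5.3 4.3 / 5.5 -2.5 0]. Elementwise product with the kernel and sum: 5.3·-1 + 4.3·0.5 + 5.5·0.5 + -2.5·0.5 + 0·0.5.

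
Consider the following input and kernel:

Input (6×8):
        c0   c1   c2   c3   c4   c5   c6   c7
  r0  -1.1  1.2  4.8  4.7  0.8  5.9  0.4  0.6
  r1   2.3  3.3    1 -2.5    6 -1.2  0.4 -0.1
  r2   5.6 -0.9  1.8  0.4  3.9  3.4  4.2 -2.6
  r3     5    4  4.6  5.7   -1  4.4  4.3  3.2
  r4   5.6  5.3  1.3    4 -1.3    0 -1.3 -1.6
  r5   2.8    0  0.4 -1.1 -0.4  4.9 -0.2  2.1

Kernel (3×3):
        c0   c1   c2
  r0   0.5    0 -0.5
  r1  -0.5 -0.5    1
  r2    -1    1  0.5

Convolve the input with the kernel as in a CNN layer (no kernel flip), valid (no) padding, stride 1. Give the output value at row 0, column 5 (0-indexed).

2.45

The receptive field on the input at this output position is [5.9 0.4 0.6 / -1.2 0.4 -0.1 / 3.4 4.2 -2.6]. Elementwise product with the kernel and sum: 5.9·0.5 + 0.6·-0.5 + -1.2·-0.5 + 0.4·-0.5 + -0.1·1 + 3.4·-1 + 4.2·1 + -2.6·0.5.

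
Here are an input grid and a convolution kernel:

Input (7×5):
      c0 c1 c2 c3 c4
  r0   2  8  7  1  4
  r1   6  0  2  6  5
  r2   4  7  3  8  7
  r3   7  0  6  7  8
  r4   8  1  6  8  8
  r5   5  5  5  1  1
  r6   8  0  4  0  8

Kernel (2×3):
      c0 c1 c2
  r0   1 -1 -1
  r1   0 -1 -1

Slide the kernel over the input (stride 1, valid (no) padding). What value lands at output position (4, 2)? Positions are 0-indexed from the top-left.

The receptive field on the input at this output position is [6 8 8 / 5 1 1]. Elementwise product with the kernel and sum: 6·1 + 8·-1 + 8·-1 + 1·-1 + 1·-1.

-12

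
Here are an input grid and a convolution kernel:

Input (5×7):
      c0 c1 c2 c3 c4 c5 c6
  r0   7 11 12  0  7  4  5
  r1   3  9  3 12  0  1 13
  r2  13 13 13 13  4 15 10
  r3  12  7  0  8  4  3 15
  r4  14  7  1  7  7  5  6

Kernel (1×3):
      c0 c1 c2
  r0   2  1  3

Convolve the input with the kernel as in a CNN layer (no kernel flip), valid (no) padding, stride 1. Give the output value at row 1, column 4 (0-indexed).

40

The receptive field on the input at this output position is [0 1 13]. Elementwise product with the kernel and sum: 0·2 + 1·1 + 13·3.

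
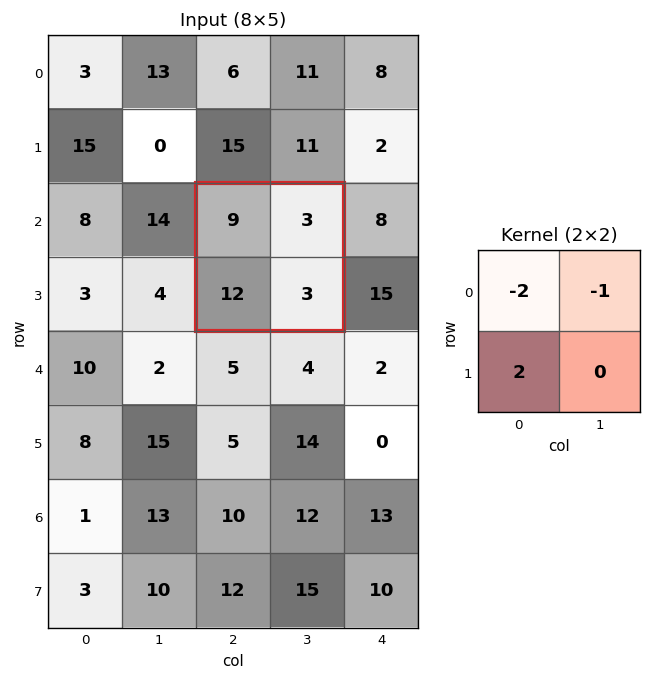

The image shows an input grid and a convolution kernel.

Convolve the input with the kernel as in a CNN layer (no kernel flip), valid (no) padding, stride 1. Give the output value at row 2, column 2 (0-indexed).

The receptive field on the input at this output position is [9 3 / 12 3]. Elementwise product with the kernel and sum: 9·-2 + 3·-1 + 12·2.

3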